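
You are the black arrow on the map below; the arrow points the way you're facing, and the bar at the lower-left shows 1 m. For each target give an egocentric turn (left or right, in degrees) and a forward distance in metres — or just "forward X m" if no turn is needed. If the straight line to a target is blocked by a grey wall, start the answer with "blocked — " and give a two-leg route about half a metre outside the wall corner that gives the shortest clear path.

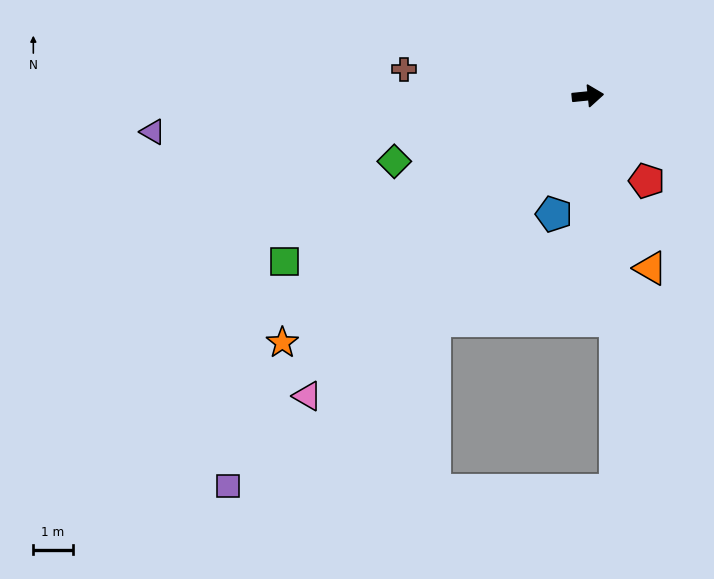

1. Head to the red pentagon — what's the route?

turn right 61°, forward 2.6 m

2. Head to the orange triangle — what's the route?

turn right 76°, forward 4.6 m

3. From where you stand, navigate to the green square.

turn right 157°, forward 8.7 m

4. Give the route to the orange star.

turn right 147°, forward 9.9 m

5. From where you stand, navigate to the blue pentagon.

turn right 112°, forward 3.1 m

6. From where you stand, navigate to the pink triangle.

turn right 139°, forward 10.4 m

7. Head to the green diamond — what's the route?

turn right 167°, forward 5.2 m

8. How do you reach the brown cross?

turn left 166°, forward 4.7 m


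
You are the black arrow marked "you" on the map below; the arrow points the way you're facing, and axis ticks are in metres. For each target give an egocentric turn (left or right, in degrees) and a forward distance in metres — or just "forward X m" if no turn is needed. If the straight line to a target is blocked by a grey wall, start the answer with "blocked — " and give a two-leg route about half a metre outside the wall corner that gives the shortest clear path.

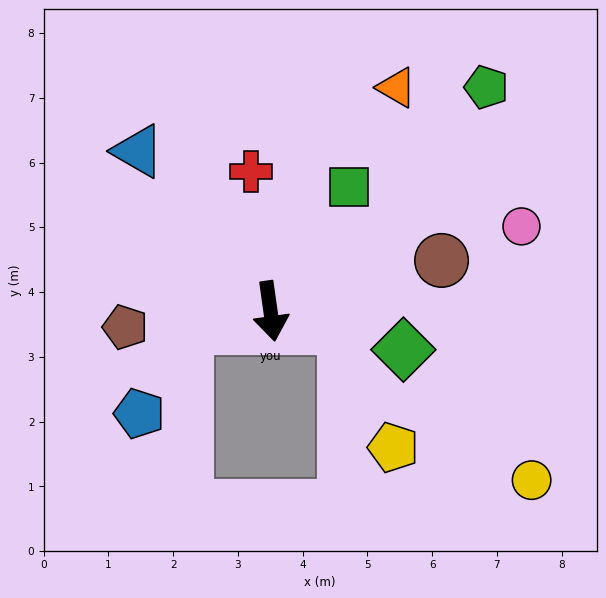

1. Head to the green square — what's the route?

turn left 140°, forward 2.3 m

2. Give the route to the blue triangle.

turn right 148°, forward 3.2 m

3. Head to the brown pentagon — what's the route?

turn right 92°, forward 2.3 m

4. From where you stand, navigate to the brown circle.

turn left 99°, forward 2.8 m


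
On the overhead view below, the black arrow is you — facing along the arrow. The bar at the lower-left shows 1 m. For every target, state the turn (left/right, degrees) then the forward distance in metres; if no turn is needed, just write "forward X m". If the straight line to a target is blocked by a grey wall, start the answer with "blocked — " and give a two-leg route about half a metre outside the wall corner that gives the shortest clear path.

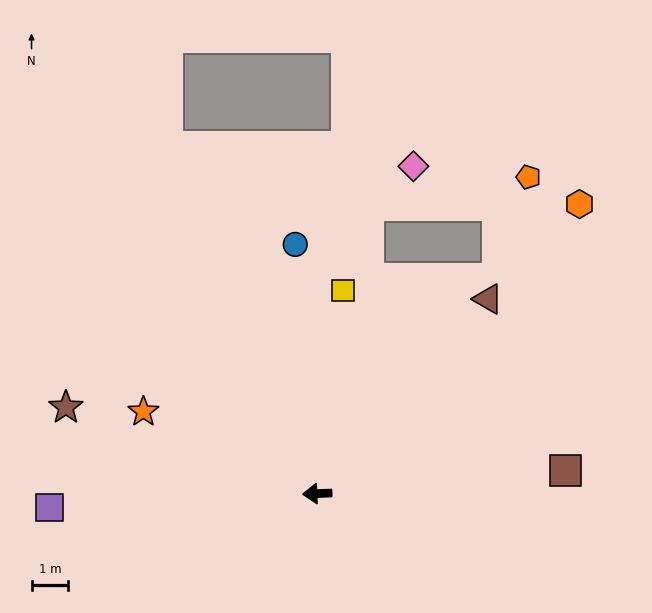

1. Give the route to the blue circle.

turn right 87°, forward 6.8 m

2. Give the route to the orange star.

turn right 28°, forward 5.2 m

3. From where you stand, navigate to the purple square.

forward 7.2 m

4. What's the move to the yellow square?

turn right 100°, forward 5.5 m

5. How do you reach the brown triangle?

turn right 134°, forward 7.0 m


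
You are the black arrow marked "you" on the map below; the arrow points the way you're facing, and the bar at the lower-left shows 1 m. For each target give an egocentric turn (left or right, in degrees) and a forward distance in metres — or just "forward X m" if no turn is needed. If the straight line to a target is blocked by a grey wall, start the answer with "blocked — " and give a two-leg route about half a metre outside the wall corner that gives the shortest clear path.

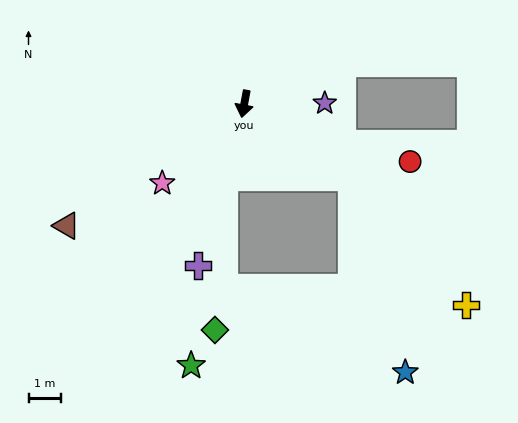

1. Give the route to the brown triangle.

turn right 45°, forward 6.6 m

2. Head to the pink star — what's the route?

turn right 35°, forward 3.5 m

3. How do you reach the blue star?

blocked — turn left 66°, forward 4.0 m, then turn right 40°, forward 6.2 m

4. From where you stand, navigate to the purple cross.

turn right 5°, forward 5.1 m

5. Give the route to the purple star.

turn left 101°, forward 2.5 m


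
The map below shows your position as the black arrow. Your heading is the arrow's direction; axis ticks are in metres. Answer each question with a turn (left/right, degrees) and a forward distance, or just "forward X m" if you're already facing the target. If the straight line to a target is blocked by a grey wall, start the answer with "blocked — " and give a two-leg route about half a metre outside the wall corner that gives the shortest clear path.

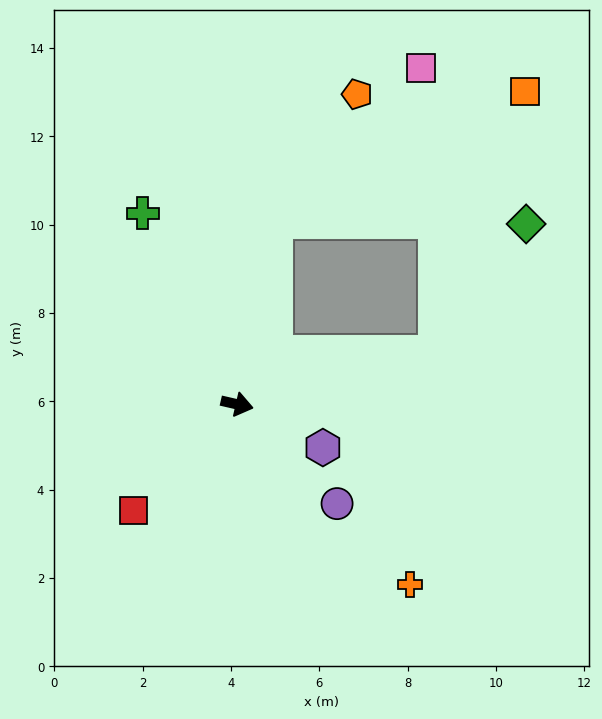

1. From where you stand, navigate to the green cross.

turn left 129°, forward 4.8 m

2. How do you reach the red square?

turn right 121°, forward 3.4 m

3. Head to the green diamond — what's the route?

blocked — turn left 27°, forward 4.7 m, then turn left 41°, forward 3.6 m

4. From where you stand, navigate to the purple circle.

turn right 32°, forward 3.2 m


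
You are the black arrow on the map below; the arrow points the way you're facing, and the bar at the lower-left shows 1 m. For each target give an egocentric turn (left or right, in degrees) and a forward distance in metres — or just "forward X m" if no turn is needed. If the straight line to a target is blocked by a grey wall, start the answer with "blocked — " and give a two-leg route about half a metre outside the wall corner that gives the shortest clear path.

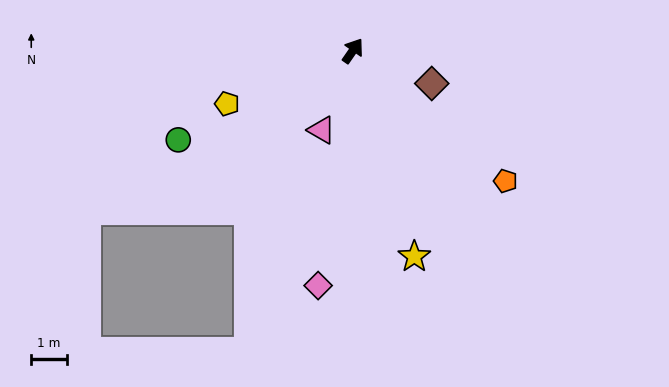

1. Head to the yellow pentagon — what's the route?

turn left 148°, forward 3.8 m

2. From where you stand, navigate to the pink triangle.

turn right 167°, forward 2.4 m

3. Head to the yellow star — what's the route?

turn right 129°, forward 6.0 m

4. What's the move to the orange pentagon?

turn right 96°, forward 5.6 m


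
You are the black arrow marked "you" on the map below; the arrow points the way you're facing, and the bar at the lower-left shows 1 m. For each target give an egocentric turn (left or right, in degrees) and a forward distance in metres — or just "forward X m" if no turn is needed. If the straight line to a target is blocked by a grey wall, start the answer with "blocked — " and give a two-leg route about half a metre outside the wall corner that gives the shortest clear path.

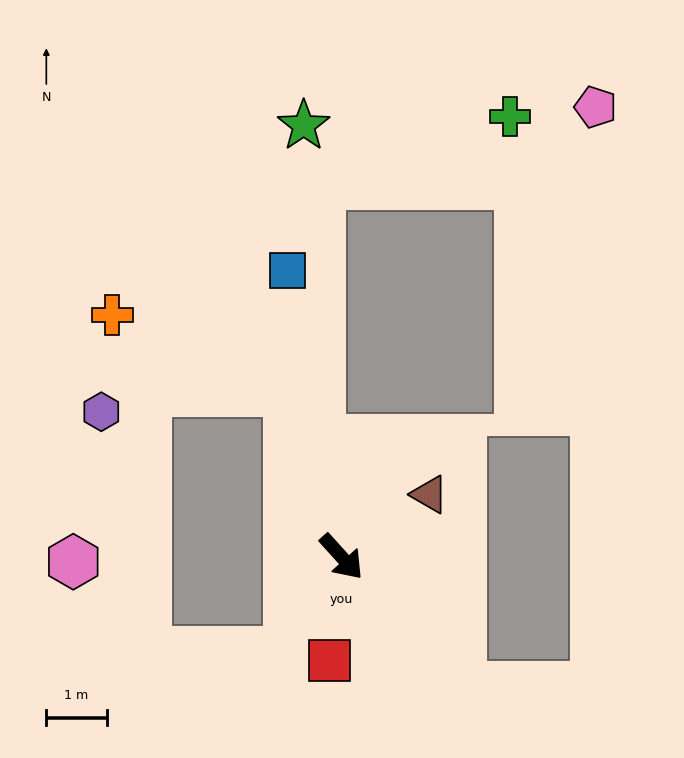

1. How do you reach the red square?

turn right 49°, forward 1.7 m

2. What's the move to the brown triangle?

turn left 83°, forward 1.8 m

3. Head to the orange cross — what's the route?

blocked — turn left 155°, forward 2.9 m, then turn left 50°, forward 3.2 m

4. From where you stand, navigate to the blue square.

turn left 149°, forward 4.8 m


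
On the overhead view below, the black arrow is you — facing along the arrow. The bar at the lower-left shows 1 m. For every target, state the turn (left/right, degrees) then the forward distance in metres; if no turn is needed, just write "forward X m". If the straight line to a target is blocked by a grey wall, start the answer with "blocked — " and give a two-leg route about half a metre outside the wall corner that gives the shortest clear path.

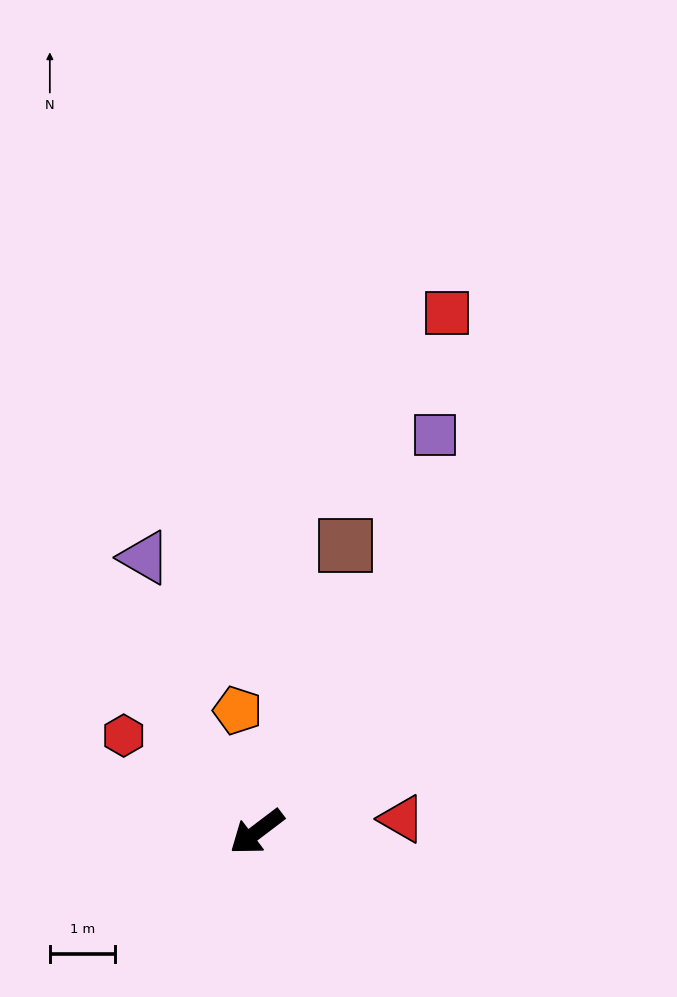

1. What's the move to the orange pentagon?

turn right 118°, forward 1.9 m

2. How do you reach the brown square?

turn right 144°, forward 4.6 m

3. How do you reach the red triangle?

turn left 148°, forward 2.2 m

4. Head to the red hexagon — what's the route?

turn right 73°, forward 2.5 m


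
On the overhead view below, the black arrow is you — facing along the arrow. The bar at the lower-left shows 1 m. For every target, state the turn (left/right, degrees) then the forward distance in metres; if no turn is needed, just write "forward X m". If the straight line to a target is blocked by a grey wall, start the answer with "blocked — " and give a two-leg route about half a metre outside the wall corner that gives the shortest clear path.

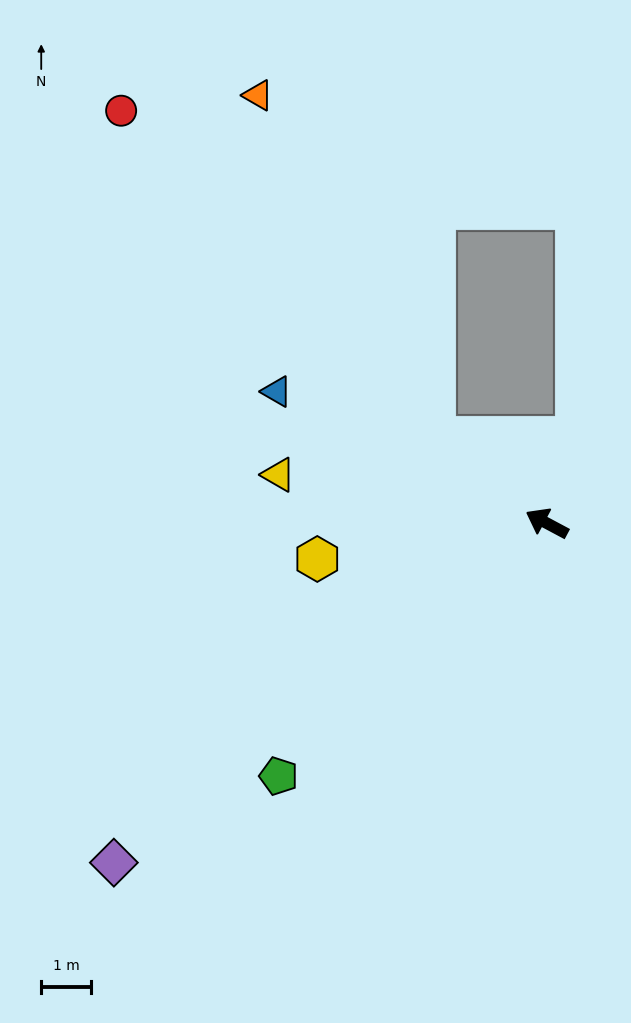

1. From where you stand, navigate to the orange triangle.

blocked — turn right 9°, forward 2.8 m, then turn right 26°, forward 7.7 m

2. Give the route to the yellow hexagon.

turn left 37°, forward 4.6 m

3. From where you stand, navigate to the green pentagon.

turn left 71°, forward 7.3 m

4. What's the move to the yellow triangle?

turn left 18°, forward 5.4 m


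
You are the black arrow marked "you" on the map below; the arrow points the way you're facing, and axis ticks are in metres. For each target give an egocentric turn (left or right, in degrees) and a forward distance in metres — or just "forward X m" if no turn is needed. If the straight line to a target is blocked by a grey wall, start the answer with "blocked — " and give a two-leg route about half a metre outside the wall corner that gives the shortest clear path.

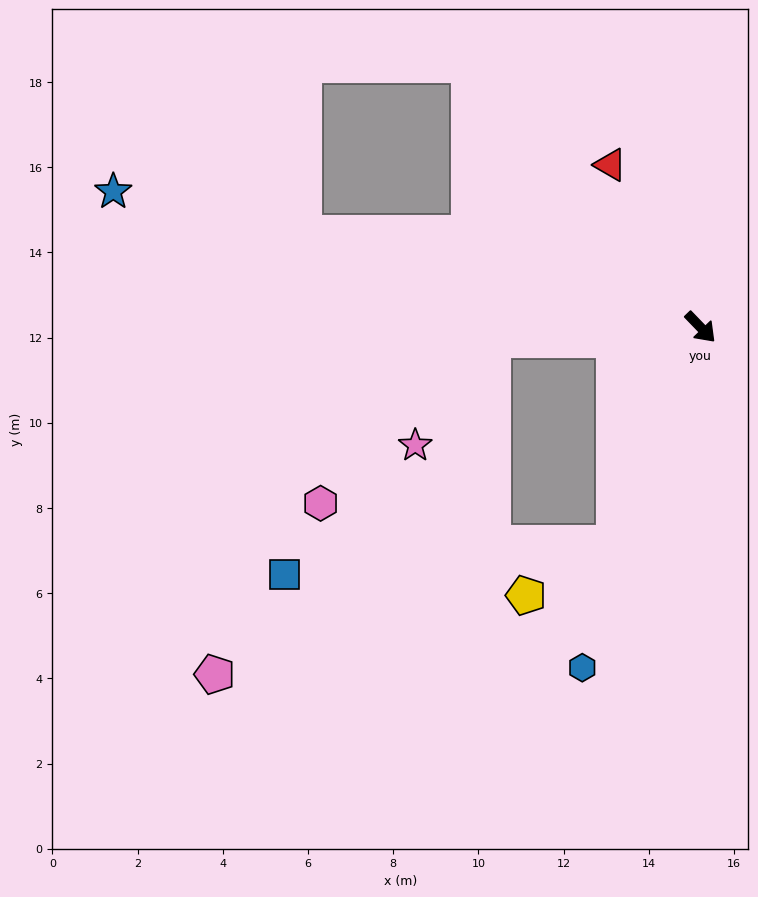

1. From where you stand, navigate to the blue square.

blocked — turn right 66°, forward 5.5 m, then turn right 63°, forward 7.8 m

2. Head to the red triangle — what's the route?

turn left 165°, forward 4.4 m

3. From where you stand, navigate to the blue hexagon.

turn right 63°, forward 8.5 m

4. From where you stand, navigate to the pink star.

blocked — turn right 131°, forward 4.9 m, then turn left 51°, forward 3.1 m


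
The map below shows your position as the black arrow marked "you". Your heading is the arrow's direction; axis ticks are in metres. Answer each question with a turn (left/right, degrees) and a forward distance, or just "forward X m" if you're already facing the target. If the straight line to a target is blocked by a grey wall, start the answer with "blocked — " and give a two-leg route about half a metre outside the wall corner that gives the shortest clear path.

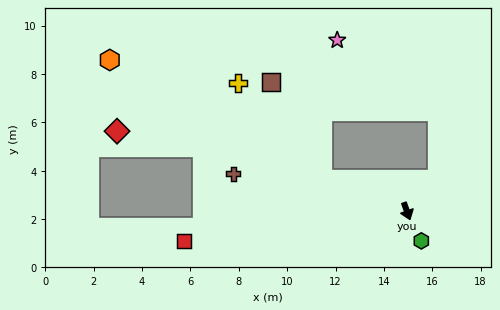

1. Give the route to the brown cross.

turn right 122°, forward 7.3 m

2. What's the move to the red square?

turn right 102°, forward 9.3 m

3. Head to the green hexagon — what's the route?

turn left 6°, forward 1.4 m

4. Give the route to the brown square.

blocked — turn right 130°, forward 3.8 m, then turn right 42°, forward 4.5 m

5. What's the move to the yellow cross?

blocked — turn right 130°, forward 3.8 m, then turn right 29°, forward 5.3 m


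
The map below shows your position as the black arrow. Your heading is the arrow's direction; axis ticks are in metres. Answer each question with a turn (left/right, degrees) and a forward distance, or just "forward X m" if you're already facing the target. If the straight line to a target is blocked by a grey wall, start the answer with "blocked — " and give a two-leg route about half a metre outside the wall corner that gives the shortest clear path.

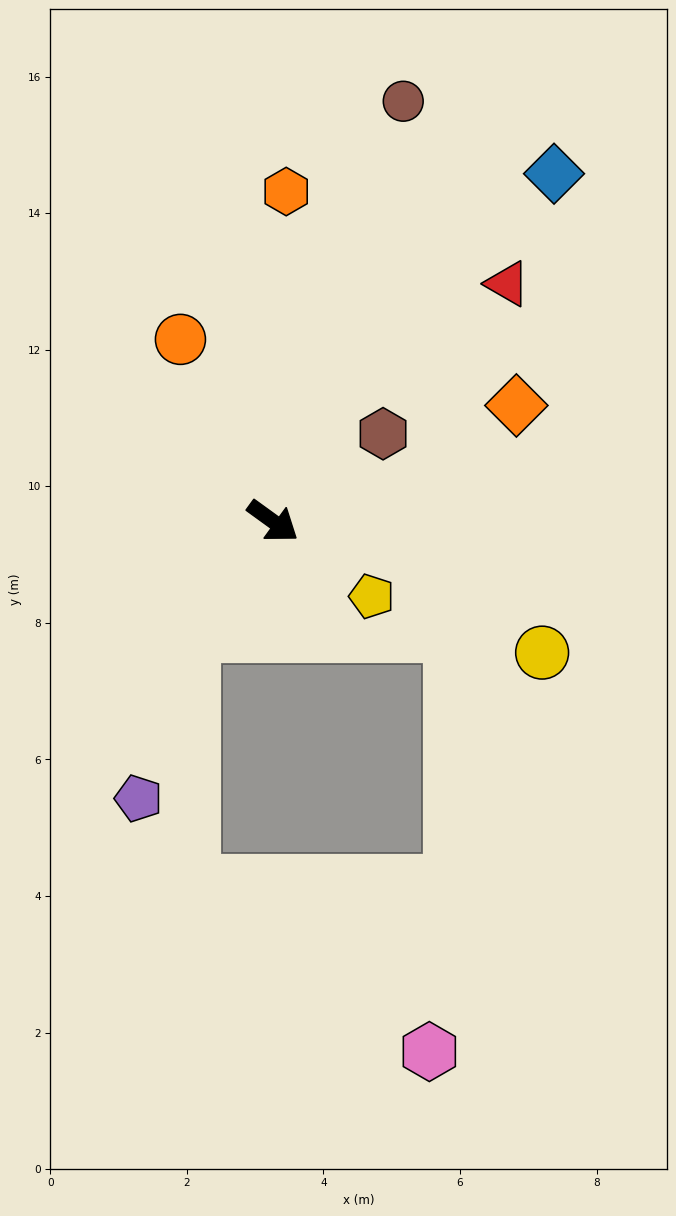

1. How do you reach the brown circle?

turn left 109°, forward 6.4 m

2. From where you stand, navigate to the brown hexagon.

turn left 74°, forward 2.1 m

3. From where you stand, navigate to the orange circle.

turn left 153°, forward 3.0 m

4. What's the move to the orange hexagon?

turn left 124°, forward 4.8 m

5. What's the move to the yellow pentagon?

forward 1.8 m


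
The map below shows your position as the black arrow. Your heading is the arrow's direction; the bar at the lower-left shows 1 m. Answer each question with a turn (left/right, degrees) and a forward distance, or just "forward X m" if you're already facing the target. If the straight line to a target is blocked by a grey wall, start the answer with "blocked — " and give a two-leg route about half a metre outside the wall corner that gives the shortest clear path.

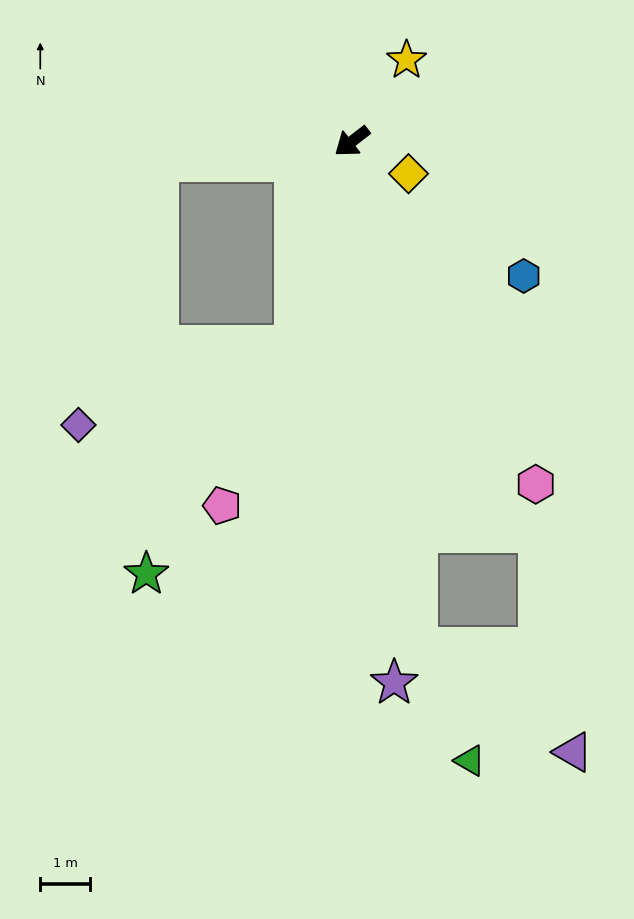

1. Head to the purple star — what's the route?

turn left 57°, forward 10.9 m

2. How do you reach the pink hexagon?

turn left 80°, forward 7.8 m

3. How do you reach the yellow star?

turn right 162°, forward 2.0 m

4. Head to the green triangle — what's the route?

blocked — turn left 60°, forward 10.2 m, then turn left 18°, forward 2.5 m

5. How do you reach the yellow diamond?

turn left 113°, forward 1.3 m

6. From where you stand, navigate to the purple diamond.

blocked — turn left 37°, forward 4.3 m, then turn right 55°, forward 4.6 m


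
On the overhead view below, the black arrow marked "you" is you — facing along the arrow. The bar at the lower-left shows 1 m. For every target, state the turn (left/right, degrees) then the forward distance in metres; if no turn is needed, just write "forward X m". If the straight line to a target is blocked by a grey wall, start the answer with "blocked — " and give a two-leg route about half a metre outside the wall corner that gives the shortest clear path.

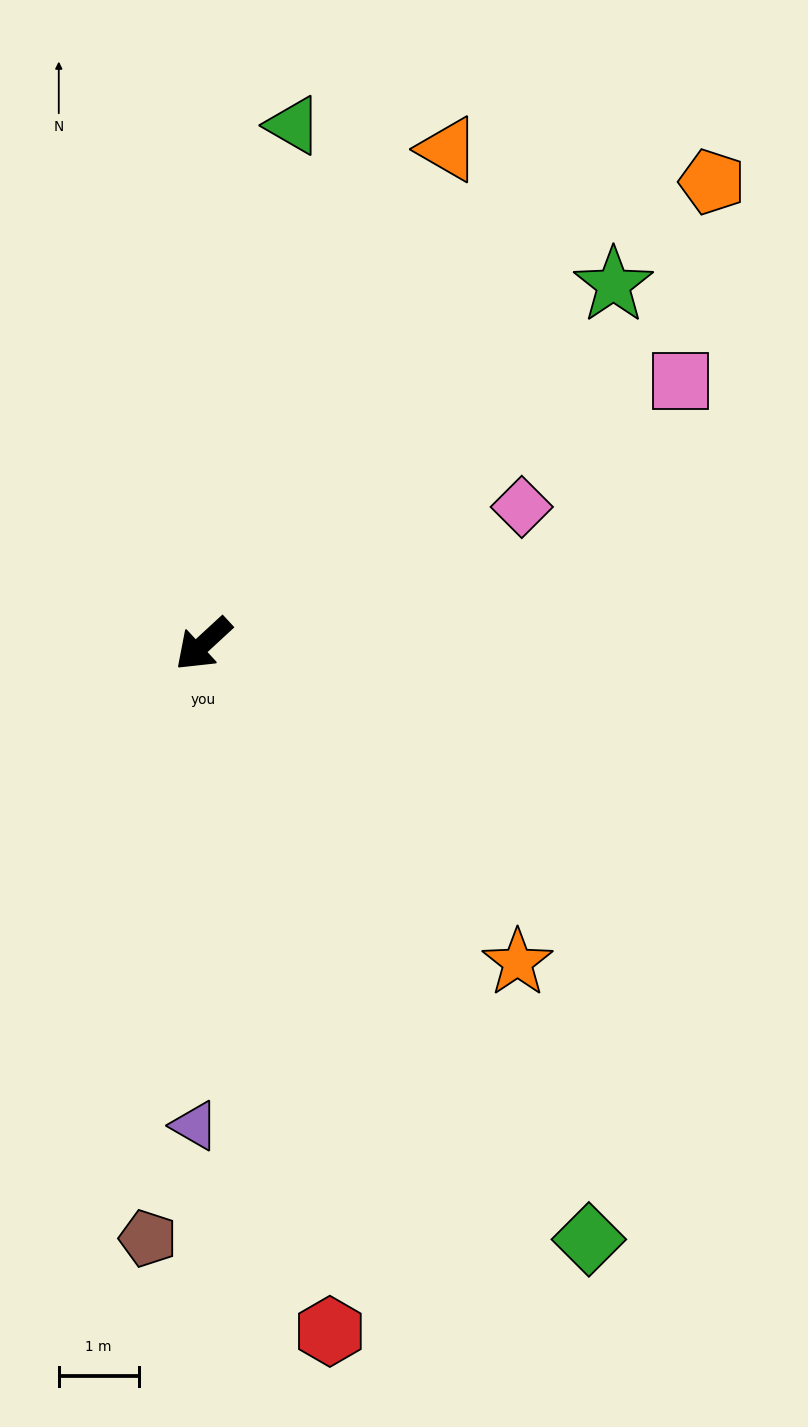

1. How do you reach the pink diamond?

turn left 161°, forward 4.3 m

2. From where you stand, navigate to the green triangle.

turn right 143°, forward 6.6 m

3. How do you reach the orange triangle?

turn right 159°, forward 6.9 m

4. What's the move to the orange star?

turn left 92°, forward 5.6 m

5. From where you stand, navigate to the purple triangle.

turn left 46°, forward 6.0 m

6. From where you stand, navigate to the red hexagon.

turn left 58°, forward 8.8 m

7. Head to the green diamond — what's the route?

turn left 80°, forward 8.9 m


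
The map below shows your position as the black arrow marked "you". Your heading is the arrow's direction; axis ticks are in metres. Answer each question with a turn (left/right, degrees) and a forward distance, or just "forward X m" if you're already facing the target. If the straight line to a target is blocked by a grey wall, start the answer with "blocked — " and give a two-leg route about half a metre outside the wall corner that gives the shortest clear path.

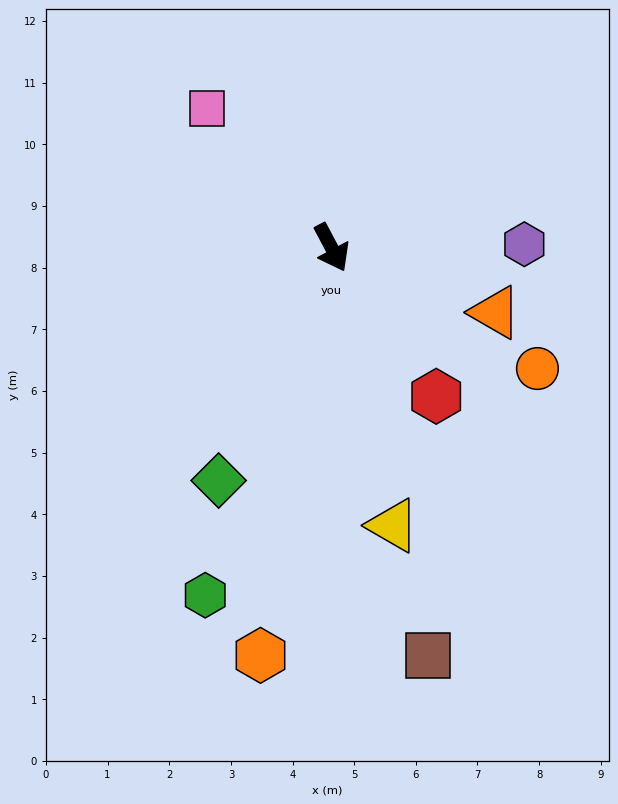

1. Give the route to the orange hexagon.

turn right 38°, forward 6.7 m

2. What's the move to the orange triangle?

turn left 41°, forward 2.9 m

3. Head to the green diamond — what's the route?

turn right 54°, forward 4.2 m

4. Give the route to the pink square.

turn right 166°, forward 3.0 m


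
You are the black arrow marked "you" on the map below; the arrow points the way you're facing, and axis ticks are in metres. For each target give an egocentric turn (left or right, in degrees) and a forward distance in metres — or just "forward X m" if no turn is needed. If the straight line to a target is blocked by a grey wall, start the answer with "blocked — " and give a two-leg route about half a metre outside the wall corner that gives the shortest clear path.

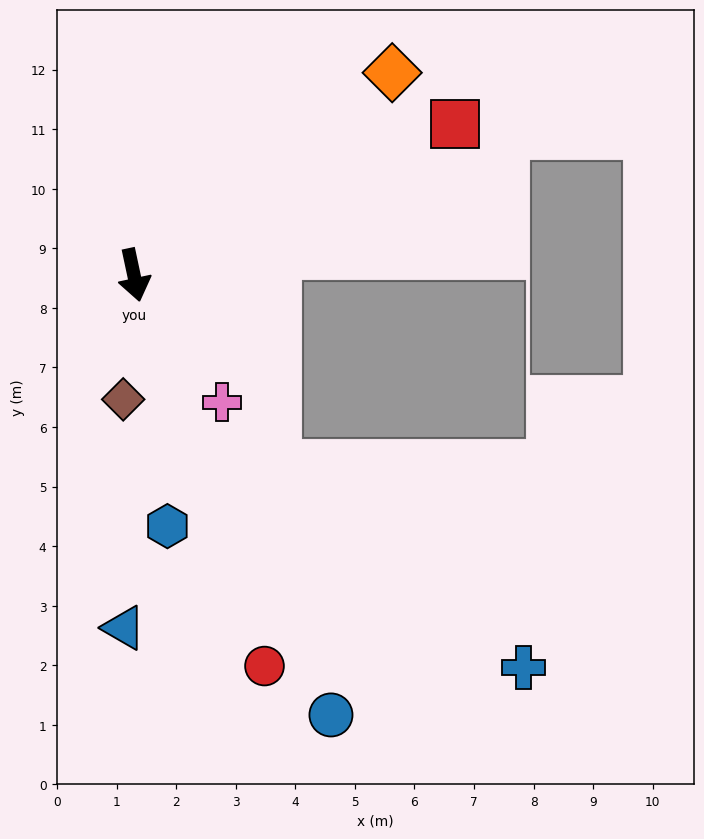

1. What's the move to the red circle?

turn left 6°, forward 6.9 m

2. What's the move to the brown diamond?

turn right 17°, forward 2.1 m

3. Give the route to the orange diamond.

turn left 116°, forward 5.5 m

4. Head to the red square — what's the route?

turn left 103°, forward 6.0 m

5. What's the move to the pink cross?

turn left 23°, forward 2.6 m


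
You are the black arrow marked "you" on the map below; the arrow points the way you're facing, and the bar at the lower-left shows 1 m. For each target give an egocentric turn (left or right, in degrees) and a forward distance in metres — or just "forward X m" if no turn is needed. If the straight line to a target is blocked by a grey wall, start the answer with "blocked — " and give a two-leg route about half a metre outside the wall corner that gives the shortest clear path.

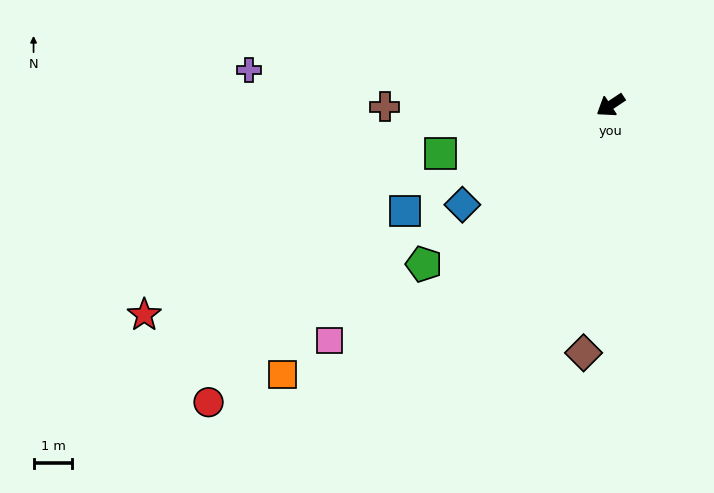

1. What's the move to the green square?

turn right 18°, forward 4.6 m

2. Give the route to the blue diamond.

forward 4.6 m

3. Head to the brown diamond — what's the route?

turn left 50°, forward 6.4 m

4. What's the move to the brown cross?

turn right 33°, forward 5.8 m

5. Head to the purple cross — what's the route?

turn right 39°, forward 9.3 m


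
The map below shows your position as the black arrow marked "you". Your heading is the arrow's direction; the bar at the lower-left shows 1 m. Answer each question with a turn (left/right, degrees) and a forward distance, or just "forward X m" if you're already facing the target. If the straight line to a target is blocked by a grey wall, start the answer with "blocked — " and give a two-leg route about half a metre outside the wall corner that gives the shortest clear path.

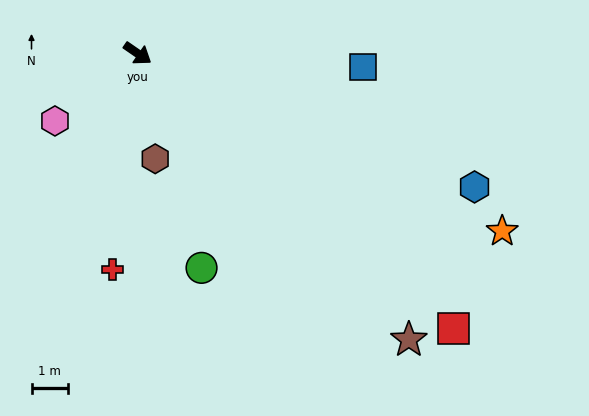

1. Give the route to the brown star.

turn right 12°, forward 10.7 m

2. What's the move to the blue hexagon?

turn left 13°, forward 9.9 m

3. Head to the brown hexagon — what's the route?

turn right 46°, forward 2.9 m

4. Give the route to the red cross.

turn right 62°, forward 5.9 m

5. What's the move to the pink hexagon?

turn right 106°, forward 2.9 m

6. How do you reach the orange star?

turn left 9°, forward 11.1 m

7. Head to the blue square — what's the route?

turn left 31°, forward 6.2 m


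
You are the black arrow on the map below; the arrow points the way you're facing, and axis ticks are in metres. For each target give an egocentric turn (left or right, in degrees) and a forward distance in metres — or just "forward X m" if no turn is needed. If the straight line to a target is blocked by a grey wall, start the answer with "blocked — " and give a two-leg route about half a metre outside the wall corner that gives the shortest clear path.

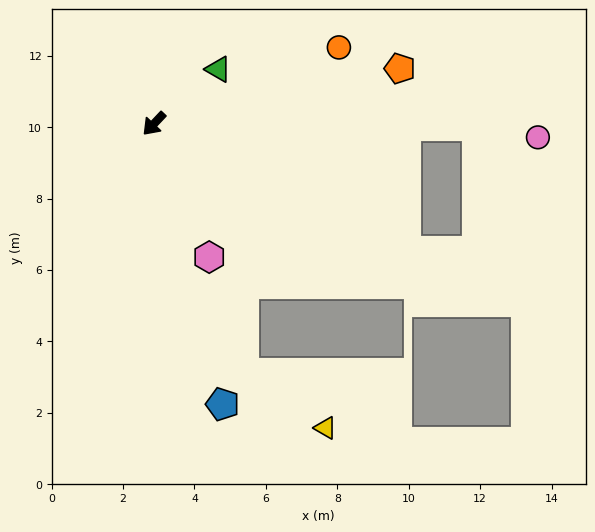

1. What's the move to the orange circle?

turn left 156°, forward 5.6 m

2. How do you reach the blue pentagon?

turn left 57°, forward 8.1 m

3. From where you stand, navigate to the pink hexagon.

turn left 66°, forward 4.0 m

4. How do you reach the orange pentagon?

turn left 146°, forward 7.1 m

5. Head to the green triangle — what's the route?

turn left 174°, forward 2.4 m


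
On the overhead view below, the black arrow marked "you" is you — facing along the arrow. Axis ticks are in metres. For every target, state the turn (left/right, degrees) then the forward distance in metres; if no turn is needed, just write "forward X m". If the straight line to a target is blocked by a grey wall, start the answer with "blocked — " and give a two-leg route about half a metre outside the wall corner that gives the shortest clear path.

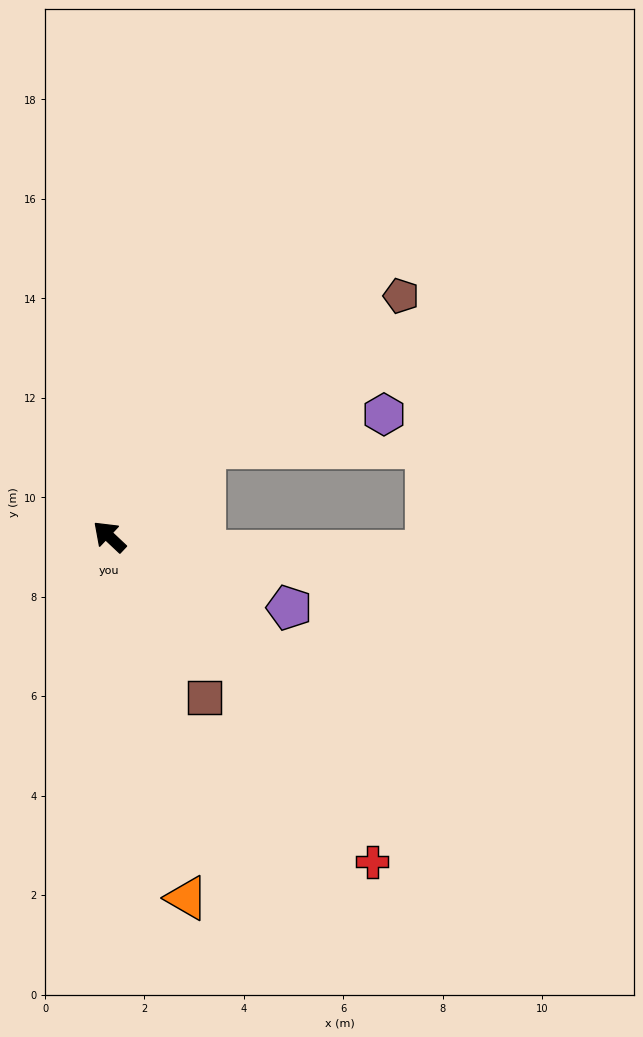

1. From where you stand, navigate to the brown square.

turn left 164°, forward 3.8 m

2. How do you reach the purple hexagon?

blocked — turn right 94°, forward 2.6 m, then turn right 32°, forward 3.7 m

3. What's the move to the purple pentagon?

turn right 158°, forward 3.9 m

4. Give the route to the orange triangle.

turn left 145°, forward 7.4 m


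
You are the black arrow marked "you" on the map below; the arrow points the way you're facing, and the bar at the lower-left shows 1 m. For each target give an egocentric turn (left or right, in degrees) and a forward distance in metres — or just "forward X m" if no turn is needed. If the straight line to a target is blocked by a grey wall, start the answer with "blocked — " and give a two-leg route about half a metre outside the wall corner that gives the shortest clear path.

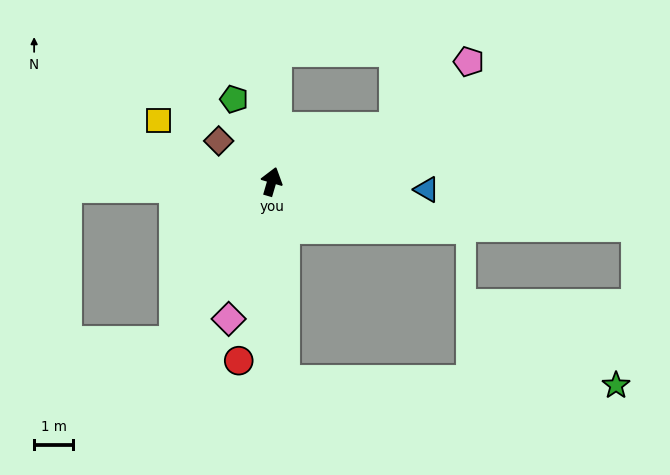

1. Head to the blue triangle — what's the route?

turn right 77°, forward 4.0 m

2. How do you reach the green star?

blocked — turn right 160°, forward 5.2 m, then turn left 86°, forward 8.6 m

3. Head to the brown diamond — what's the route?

turn left 69°, forward 1.7 m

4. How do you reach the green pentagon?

turn left 41°, forward 2.3 m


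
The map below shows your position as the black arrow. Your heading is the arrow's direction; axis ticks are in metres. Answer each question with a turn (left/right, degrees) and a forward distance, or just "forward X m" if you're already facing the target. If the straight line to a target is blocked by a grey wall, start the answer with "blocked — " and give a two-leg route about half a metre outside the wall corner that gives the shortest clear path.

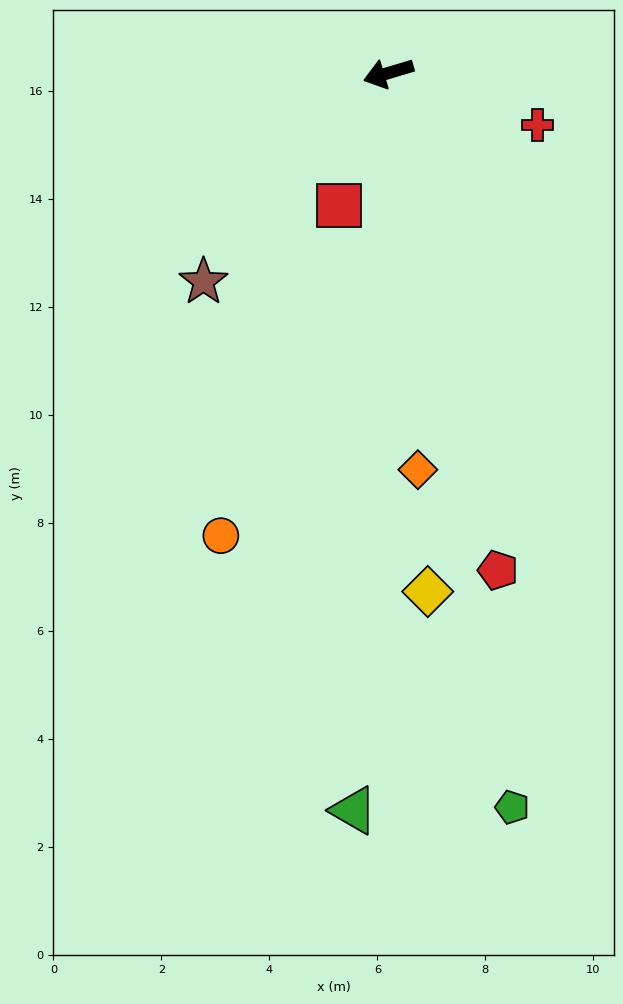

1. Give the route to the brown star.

turn left 32°, forward 5.2 m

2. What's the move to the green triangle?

turn left 71°, forward 13.7 m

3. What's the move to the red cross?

turn left 144°, forward 2.9 m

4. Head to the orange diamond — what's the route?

turn left 78°, forward 7.4 m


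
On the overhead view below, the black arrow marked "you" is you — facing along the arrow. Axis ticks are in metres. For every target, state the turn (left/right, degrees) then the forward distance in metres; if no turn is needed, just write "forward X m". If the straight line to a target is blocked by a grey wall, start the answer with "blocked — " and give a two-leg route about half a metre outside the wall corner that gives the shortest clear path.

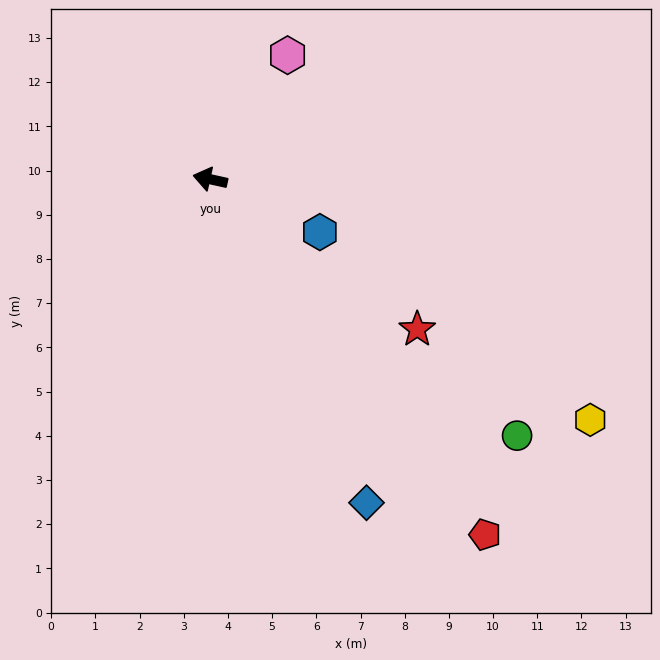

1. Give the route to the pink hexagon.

turn right 110°, forward 3.3 m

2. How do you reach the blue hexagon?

turn left 167°, forward 2.8 m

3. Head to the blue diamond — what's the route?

turn left 128°, forward 8.1 m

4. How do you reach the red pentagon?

turn left 140°, forward 10.2 m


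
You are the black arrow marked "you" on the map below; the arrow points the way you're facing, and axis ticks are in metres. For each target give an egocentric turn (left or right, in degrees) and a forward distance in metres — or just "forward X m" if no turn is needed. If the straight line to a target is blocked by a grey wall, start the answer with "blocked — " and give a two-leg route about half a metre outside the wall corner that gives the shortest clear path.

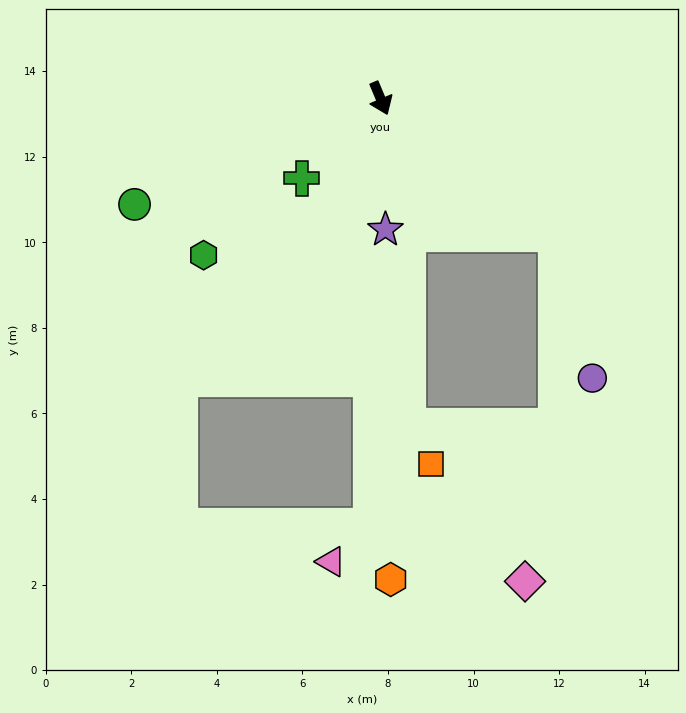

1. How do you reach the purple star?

turn right 21°, forward 3.1 m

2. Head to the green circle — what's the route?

turn right 89°, forward 6.3 m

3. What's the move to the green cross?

turn right 67°, forward 2.6 m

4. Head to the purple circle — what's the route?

blocked — turn left 30°, forward 5.2 m, then turn right 39°, forward 3.5 m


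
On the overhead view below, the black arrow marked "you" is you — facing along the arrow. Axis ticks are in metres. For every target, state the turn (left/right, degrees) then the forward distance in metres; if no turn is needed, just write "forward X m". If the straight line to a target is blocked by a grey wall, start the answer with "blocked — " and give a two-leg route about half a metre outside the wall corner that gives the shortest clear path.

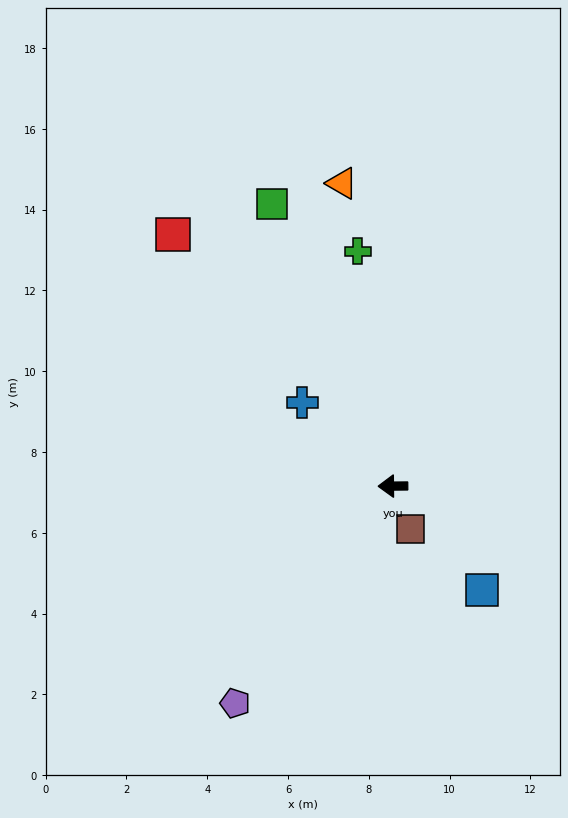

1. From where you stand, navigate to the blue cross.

turn right 43°, forward 3.1 m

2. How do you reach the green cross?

turn right 82°, forward 5.9 m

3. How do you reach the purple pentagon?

turn left 53°, forward 6.6 m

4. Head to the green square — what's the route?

turn right 67°, forward 7.6 m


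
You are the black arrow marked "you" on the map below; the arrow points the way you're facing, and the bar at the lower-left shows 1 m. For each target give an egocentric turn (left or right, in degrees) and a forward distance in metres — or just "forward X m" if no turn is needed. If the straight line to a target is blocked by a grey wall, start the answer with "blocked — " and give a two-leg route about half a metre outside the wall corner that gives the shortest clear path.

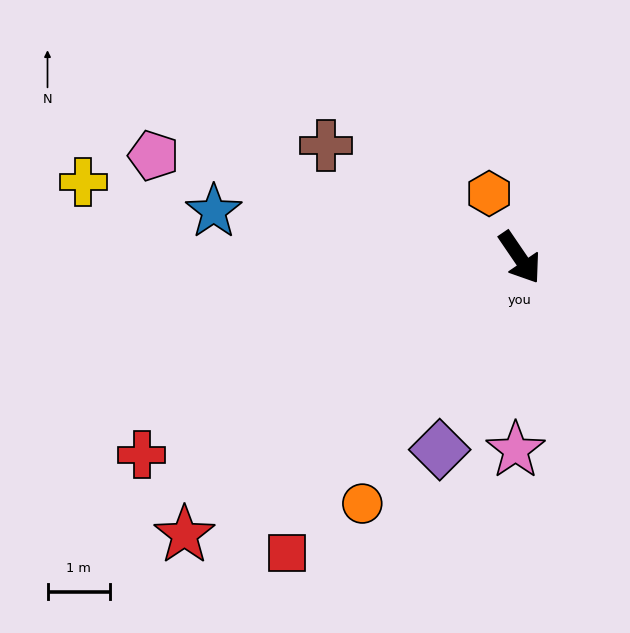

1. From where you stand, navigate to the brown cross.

turn right 154°, forward 3.6 m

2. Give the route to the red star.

turn right 85°, forward 7.0 m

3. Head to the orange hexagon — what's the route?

turn left 171°, forward 1.1 m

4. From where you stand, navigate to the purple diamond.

turn right 57°, forward 3.4 m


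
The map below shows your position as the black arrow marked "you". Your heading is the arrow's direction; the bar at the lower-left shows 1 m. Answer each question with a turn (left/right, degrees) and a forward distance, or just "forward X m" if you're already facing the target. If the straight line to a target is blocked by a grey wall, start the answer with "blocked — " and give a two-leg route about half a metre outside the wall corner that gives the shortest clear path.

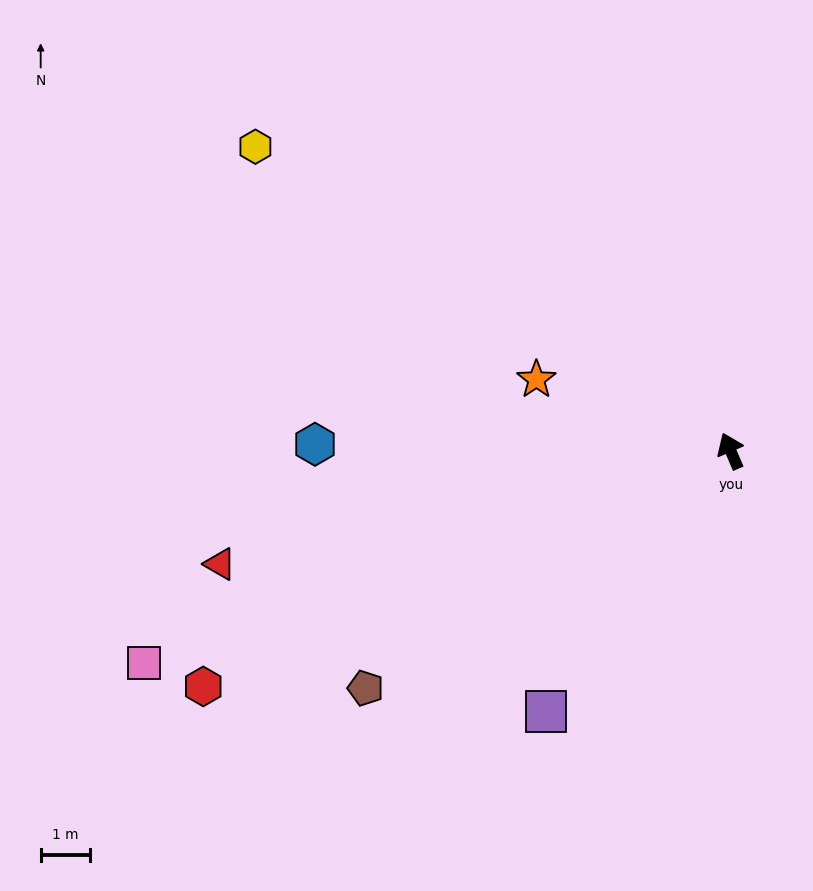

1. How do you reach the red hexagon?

turn left 91°, forward 11.7 m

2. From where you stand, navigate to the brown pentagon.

turn left 100°, forward 8.8 m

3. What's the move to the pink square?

turn left 87°, forward 12.6 m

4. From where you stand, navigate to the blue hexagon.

turn left 66°, forward 8.4 m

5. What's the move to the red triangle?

turn left 79°, forward 10.6 m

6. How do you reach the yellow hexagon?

turn left 34°, forward 11.4 m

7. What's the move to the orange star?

turn left 47°, forward 4.2 m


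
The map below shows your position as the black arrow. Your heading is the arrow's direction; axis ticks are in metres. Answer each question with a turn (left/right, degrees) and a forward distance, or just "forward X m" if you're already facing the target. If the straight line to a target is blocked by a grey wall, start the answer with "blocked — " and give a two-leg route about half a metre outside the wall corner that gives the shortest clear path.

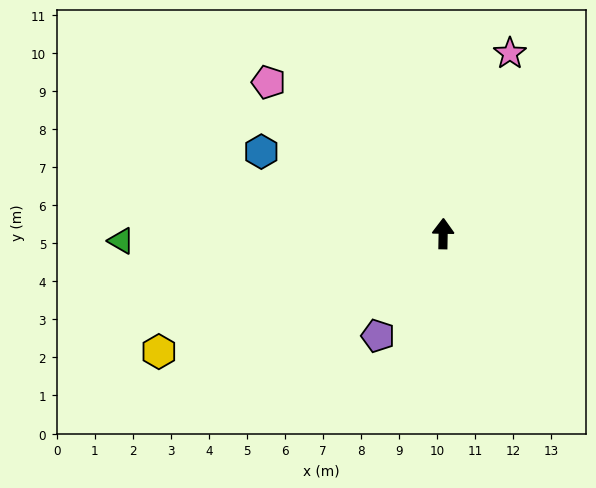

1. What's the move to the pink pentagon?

turn left 50°, forward 6.1 m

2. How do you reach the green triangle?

turn left 92°, forward 8.5 m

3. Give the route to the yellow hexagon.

turn left 114°, forward 8.1 m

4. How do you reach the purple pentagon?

turn left 149°, forward 3.2 m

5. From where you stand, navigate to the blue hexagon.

turn left 67°, forward 5.2 m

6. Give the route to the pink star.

turn right 19°, forward 5.0 m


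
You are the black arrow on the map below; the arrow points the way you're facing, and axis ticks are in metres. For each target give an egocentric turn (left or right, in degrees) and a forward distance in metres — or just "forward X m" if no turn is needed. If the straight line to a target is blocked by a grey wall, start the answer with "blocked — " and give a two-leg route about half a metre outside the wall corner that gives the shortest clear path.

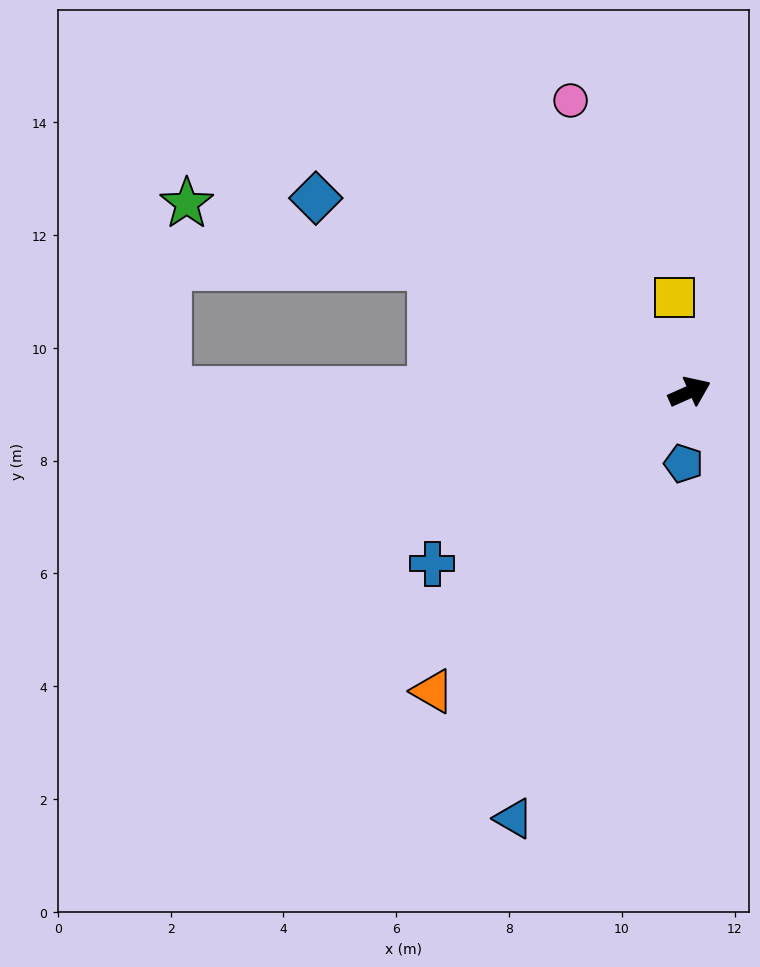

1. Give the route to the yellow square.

turn left 75°, forward 1.7 m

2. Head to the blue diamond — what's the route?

turn left 129°, forward 7.5 m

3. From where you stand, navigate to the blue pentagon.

turn right 119°, forward 1.3 m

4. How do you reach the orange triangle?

turn right 155°, forward 7.0 m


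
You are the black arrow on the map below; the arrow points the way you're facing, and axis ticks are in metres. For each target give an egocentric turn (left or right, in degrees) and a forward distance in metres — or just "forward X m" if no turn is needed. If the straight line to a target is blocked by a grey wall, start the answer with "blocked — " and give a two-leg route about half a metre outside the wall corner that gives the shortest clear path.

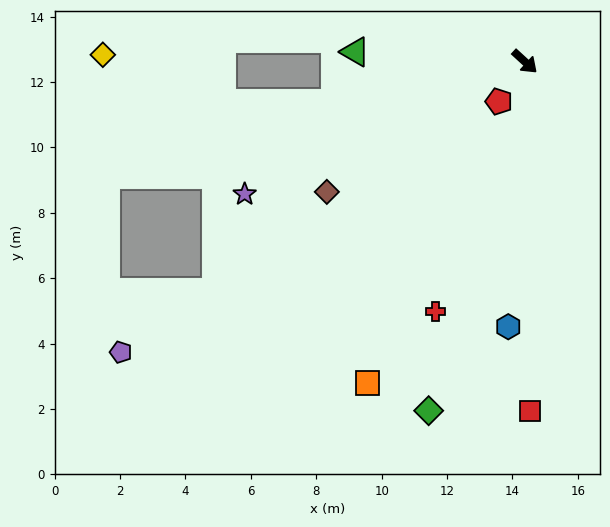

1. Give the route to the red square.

turn right 47°, forward 10.7 m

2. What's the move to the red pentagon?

turn right 80°, forward 1.5 m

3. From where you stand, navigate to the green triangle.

turn right 141°, forward 5.2 m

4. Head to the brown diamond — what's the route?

turn right 104°, forward 7.2 m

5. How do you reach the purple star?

turn right 112°, forward 9.5 m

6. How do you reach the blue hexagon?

turn right 51°, forward 8.1 m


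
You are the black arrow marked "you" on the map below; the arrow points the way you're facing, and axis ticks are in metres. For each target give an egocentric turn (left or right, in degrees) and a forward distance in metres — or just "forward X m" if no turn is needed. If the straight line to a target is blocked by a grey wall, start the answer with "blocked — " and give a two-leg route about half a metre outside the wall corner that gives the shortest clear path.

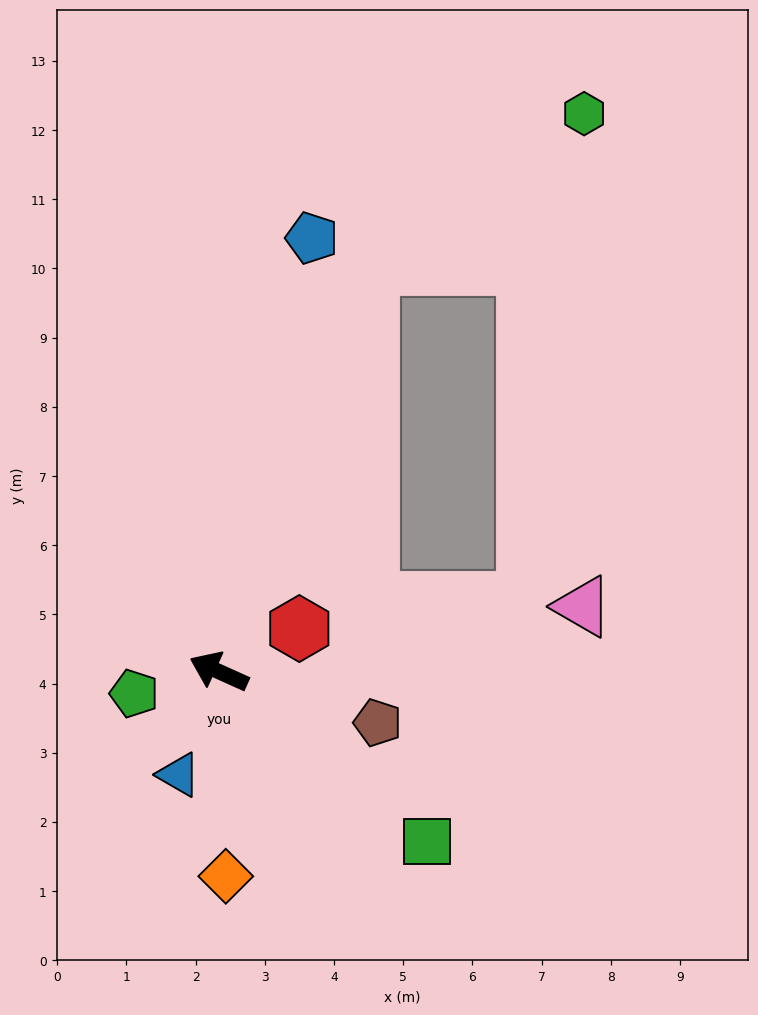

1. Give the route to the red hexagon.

turn right 128°, forward 1.3 m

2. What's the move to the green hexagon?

blocked — turn right 86°, forward 6.3 m, then turn right 34°, forward 3.8 m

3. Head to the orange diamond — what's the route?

turn left 116°, forward 3.0 m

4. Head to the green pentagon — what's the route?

turn left 39°, forward 1.3 m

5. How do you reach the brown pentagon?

turn right 174°, forward 2.4 m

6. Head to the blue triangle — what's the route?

turn left 93°, forward 1.6 m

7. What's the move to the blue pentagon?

turn right 78°, forward 6.4 m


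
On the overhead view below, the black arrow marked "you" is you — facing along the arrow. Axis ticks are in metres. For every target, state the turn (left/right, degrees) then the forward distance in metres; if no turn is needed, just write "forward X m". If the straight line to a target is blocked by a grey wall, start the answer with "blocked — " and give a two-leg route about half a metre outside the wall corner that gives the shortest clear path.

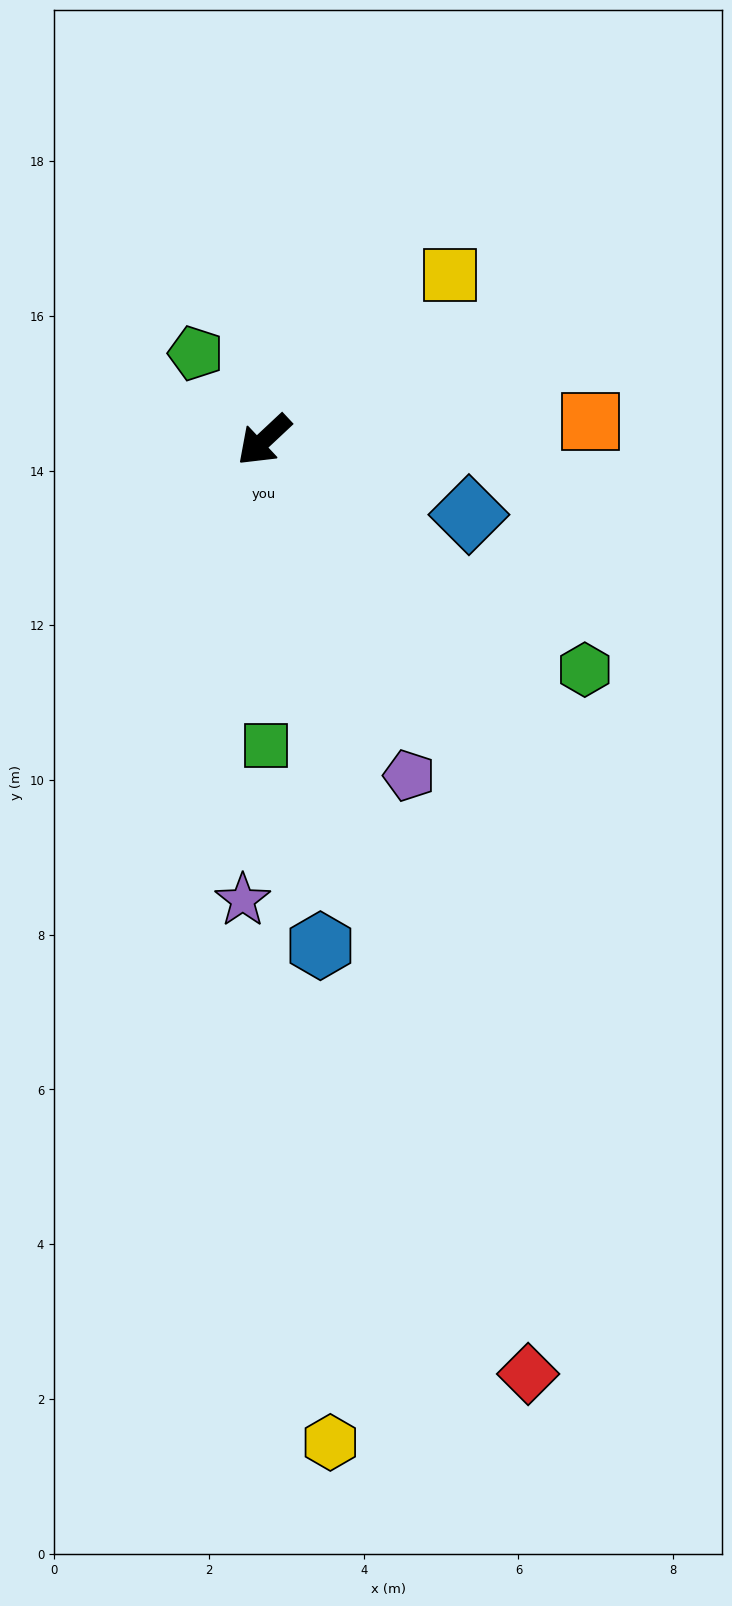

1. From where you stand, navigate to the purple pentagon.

turn left 70°, forward 4.7 m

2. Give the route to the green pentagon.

turn right 95°, forward 1.4 m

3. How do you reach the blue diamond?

turn left 117°, forward 2.8 m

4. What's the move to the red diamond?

turn left 63°, forward 12.5 m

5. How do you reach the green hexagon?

turn left 101°, forward 5.1 m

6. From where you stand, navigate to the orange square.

turn left 140°, forward 4.2 m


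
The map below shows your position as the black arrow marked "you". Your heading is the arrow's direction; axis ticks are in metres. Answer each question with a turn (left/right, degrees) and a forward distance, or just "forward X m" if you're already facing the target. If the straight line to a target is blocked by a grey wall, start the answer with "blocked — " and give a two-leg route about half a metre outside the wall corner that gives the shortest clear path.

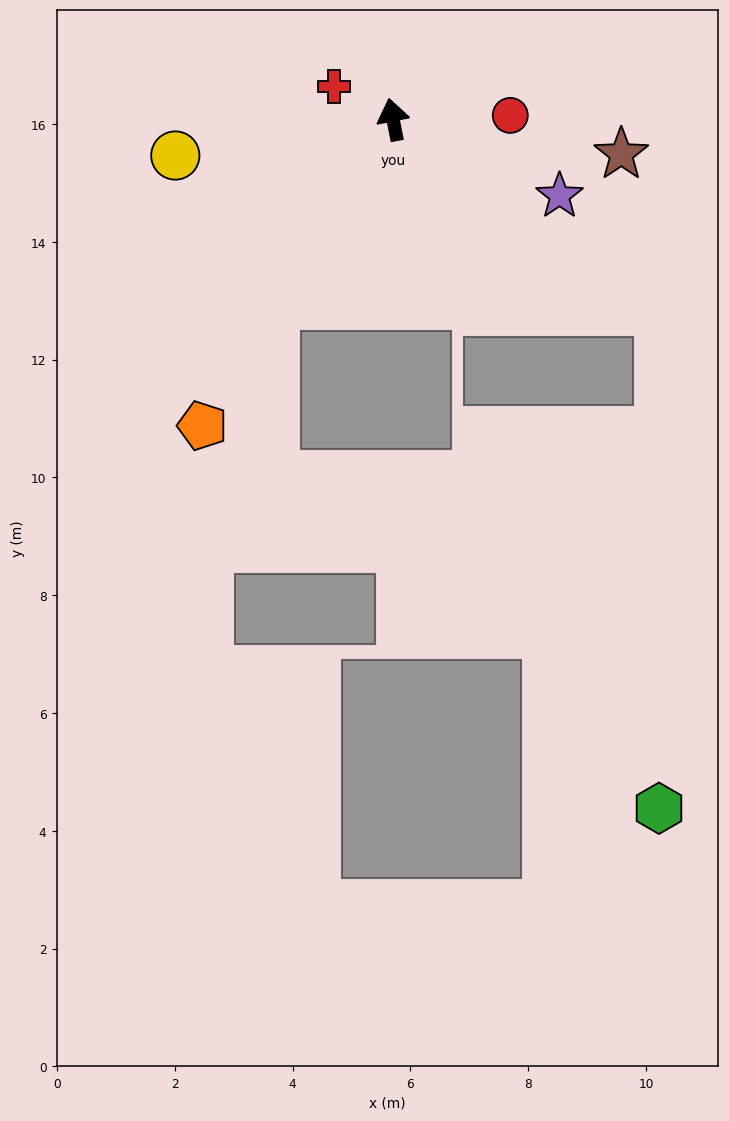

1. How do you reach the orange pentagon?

turn left 137°, forward 6.1 m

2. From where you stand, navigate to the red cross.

turn left 49°, forward 1.2 m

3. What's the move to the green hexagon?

blocked — turn right 137°, forward 5.6 m, then turn right 54°, forward 8.5 m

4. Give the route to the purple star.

turn right 126°, forward 3.1 m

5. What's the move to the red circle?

turn right 99°, forward 2.0 m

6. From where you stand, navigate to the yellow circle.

turn left 88°, forward 3.7 m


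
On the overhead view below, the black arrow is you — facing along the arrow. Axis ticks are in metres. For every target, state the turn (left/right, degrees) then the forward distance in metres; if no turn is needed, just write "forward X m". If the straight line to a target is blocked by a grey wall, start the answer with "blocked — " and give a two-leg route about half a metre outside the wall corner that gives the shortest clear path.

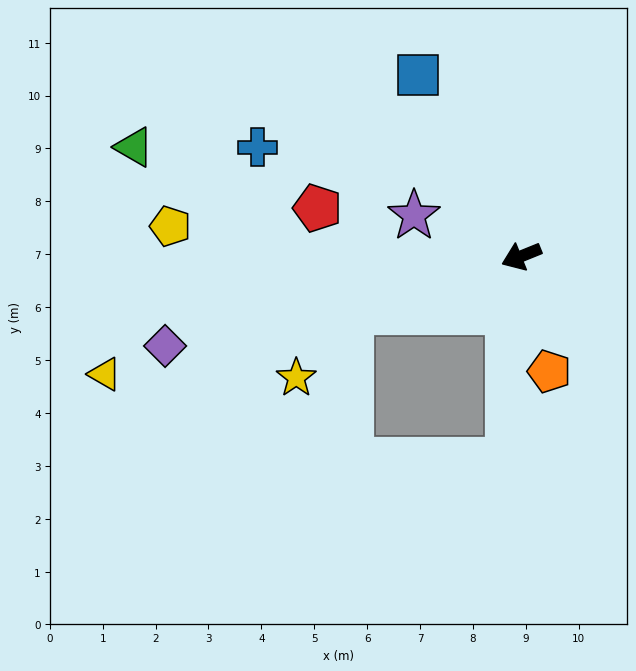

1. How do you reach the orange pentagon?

turn left 82°, forward 2.2 m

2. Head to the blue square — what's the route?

turn right 82°, forward 4.0 m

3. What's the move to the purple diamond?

turn right 8°, forward 6.9 m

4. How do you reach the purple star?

turn right 43°, forward 2.2 m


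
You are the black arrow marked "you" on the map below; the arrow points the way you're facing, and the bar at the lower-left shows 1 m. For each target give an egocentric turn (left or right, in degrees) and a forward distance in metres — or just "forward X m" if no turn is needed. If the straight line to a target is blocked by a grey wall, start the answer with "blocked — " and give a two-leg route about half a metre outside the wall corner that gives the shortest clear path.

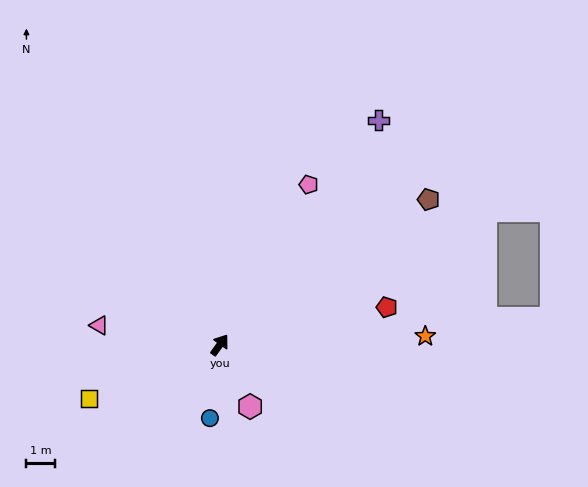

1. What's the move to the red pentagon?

turn right 42°, forward 5.9 m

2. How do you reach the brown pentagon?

turn right 20°, forward 8.8 m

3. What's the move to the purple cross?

forward 9.5 m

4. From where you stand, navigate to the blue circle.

turn right 152°, forward 2.5 m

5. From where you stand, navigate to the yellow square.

turn left 148°, forward 4.9 m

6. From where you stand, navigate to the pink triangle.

turn left 116°, forward 4.2 m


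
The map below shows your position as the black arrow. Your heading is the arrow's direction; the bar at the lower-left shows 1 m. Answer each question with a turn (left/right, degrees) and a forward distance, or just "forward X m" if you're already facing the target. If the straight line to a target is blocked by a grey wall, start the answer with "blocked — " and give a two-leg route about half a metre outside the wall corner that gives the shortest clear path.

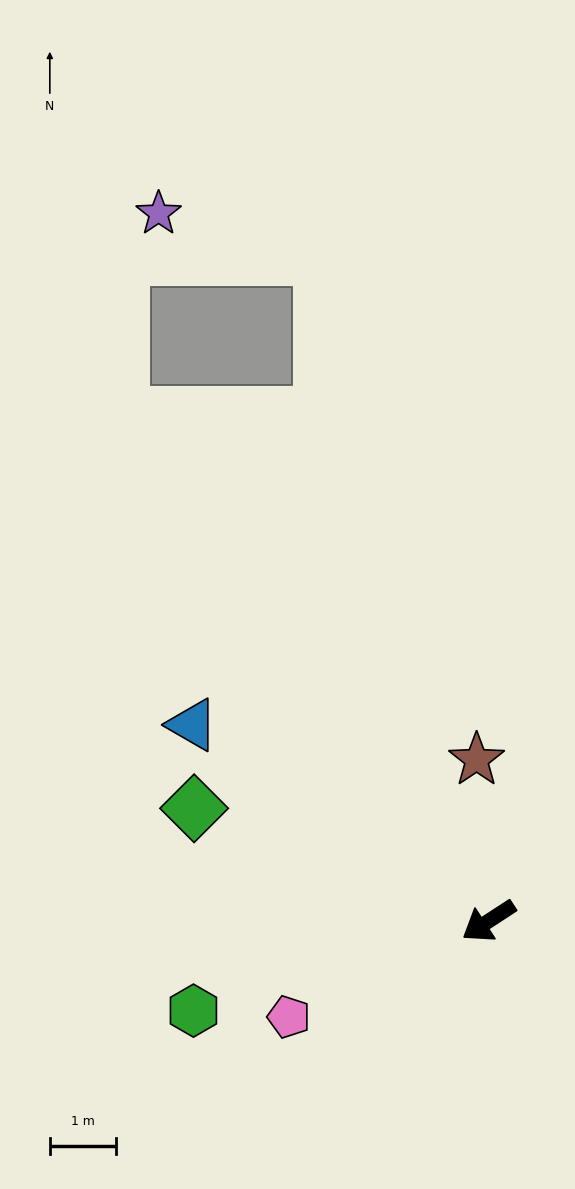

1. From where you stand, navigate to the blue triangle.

turn right 67°, forward 5.3 m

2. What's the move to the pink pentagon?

turn right 7°, forward 3.3 m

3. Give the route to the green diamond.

turn right 54°, forward 4.7 m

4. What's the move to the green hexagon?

turn right 16°, forward 4.6 m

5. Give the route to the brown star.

turn right 119°, forward 2.4 m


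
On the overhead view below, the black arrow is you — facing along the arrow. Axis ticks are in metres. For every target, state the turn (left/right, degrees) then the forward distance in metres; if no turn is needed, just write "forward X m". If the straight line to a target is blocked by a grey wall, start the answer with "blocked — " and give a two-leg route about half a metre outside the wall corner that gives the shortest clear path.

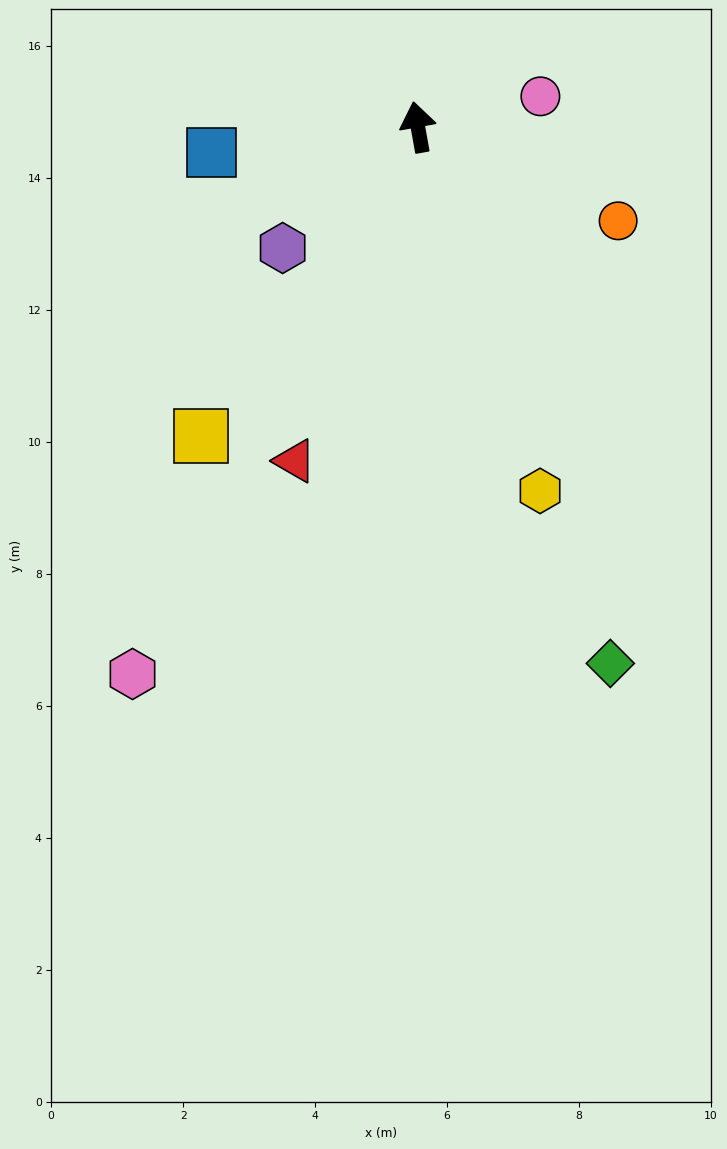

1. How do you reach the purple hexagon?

turn left 122°, forward 2.8 m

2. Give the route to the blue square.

turn left 87°, forward 3.2 m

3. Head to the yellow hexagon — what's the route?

turn right 172°, forward 5.8 m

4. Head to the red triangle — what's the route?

turn left 150°, forward 5.4 m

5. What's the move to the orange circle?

turn right 125°, forward 3.4 m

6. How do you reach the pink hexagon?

turn left 142°, forward 9.3 m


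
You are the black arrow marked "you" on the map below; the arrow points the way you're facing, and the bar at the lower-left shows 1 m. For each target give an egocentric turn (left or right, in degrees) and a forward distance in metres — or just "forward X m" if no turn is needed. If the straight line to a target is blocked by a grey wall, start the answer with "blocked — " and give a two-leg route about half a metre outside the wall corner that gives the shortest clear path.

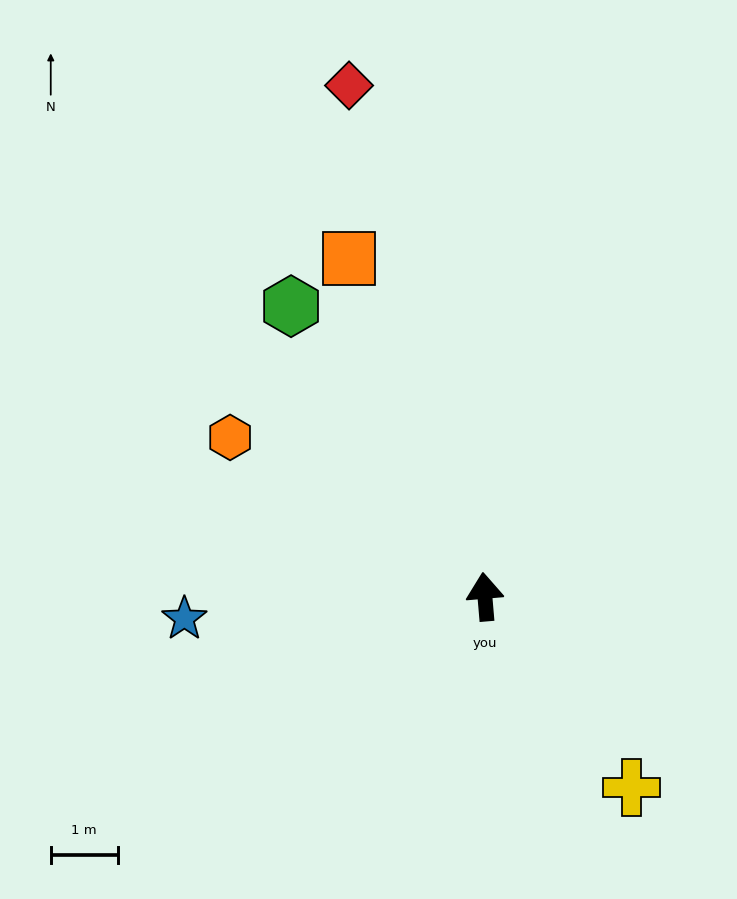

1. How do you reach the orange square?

turn left 17°, forward 5.4 m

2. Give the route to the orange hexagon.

turn left 53°, forward 4.5 m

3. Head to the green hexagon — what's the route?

turn left 29°, forward 5.2 m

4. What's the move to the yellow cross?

turn right 147°, forward 3.6 m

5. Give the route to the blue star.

turn left 89°, forward 4.5 m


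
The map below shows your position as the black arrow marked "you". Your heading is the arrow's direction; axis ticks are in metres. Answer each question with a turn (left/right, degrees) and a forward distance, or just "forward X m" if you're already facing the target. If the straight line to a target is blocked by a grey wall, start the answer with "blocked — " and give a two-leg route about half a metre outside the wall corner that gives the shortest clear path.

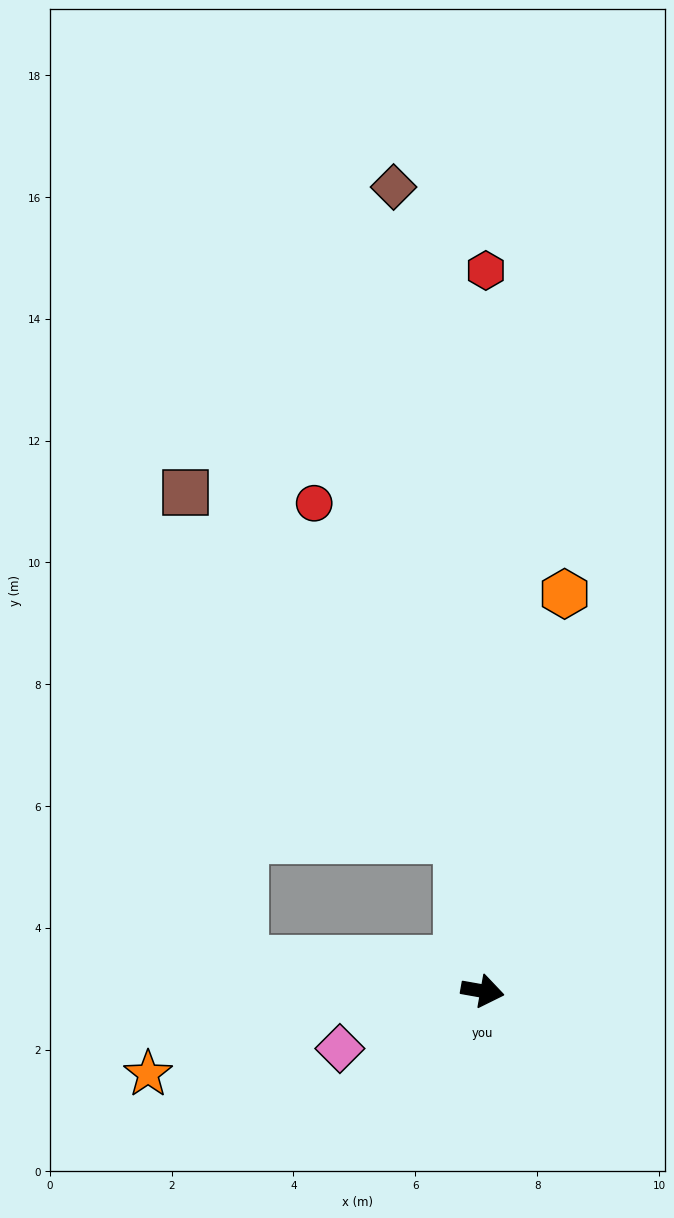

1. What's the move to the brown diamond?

turn left 106°, forward 13.3 m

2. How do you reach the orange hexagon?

turn left 88°, forward 6.7 m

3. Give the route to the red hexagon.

turn left 100°, forward 11.8 m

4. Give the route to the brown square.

blocked — turn left 109°, forward 2.5 m, then turn left 30°, forward 7.2 m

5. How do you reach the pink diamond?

turn right 148°, forward 2.5 m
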